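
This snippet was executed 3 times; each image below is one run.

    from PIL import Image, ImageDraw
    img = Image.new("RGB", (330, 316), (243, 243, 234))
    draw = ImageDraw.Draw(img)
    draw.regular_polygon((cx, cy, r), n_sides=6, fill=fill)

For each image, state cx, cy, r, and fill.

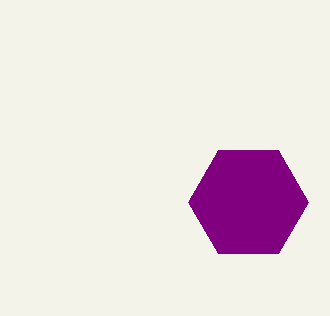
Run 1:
cx = 248
cy = 202
r = 60
fill = 'purple'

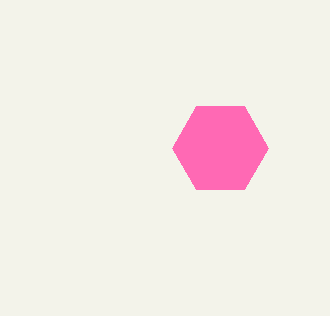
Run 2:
cx = 220; cy = 148; r = 48; fill = 'hotpink'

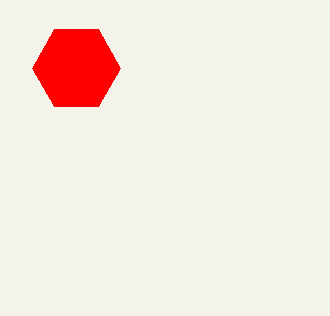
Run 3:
cx = 76
cy = 68
r = 44
fill = 'red'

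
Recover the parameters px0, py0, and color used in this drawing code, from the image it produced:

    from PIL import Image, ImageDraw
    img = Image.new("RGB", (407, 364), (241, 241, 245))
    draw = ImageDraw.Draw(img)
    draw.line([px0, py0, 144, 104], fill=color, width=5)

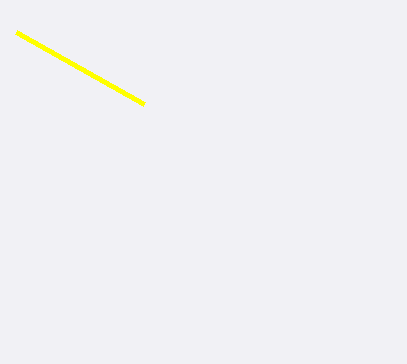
px0 = 16; py0 = 32; color = 'yellow'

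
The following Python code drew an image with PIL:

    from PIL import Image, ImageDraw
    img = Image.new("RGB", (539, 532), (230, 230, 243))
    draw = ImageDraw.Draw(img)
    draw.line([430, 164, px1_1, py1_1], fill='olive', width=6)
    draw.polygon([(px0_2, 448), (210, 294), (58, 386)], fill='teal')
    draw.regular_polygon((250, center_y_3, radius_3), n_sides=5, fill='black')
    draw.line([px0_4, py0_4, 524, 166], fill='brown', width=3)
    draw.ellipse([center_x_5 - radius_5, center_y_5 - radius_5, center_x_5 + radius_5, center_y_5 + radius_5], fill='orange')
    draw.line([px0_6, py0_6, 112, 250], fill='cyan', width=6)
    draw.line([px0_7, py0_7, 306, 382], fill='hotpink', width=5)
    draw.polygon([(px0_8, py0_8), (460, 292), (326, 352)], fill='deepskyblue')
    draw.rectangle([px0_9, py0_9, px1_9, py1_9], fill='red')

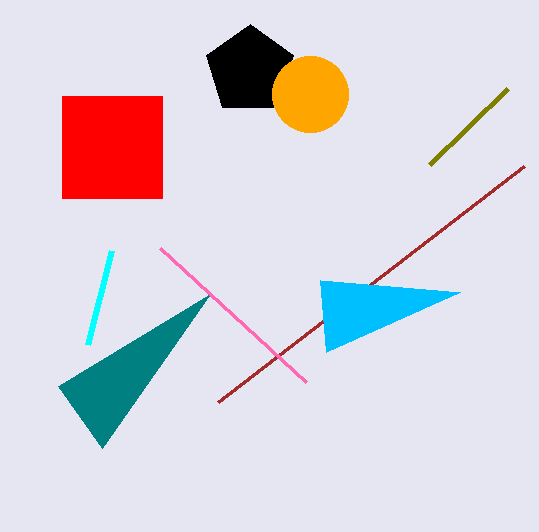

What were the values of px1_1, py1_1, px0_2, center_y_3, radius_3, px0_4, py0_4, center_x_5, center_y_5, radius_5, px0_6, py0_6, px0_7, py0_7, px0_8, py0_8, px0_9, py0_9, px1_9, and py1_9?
px1_1 = 508; py1_1 = 88; px0_2 = 102; center_y_3 = 70; radius_3 = 46; px0_4 = 218; py0_4 = 402; center_x_5 = 310; center_y_5 = 94; radius_5 = 38; px0_6 = 88; py0_6 = 344; px0_7 = 160; py0_7 = 248; px0_8 = 320; py0_8 = 280; px0_9 = 62; py0_9 = 96; px1_9 = 162; py1_9 = 198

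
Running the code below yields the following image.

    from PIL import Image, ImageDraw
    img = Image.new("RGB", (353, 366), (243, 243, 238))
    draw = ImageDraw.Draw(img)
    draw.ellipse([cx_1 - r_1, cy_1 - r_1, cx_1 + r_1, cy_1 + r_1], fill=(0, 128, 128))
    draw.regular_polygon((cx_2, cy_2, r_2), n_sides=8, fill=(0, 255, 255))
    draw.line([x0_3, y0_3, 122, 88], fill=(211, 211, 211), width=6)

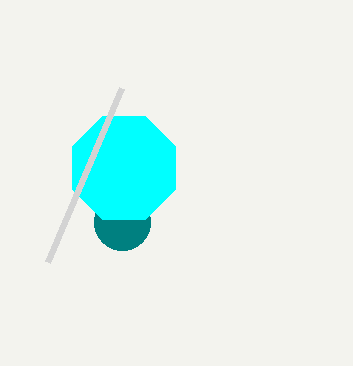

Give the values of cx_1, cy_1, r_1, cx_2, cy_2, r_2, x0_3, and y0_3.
cx_1 = 122
cy_1 = 222
r_1 = 28
cx_2 = 124
cy_2 = 168
r_2 = 56
x0_3 = 48
y0_3 = 262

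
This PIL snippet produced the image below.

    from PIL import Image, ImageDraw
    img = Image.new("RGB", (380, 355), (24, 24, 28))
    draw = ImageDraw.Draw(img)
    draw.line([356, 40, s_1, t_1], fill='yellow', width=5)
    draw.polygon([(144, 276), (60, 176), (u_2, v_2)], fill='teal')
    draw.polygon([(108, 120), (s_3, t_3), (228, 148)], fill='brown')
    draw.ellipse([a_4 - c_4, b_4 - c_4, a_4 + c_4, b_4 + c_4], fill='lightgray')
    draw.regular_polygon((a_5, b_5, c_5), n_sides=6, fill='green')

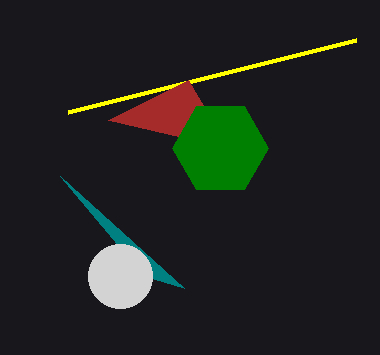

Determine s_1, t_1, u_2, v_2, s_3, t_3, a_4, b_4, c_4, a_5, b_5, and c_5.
s_1 = 68
t_1 = 112
u_2 = 184
v_2 = 288
s_3 = 188
t_3 = 80
a_4 = 120
b_4 = 276
c_4 = 32
a_5 = 220
b_5 = 148
c_5 = 48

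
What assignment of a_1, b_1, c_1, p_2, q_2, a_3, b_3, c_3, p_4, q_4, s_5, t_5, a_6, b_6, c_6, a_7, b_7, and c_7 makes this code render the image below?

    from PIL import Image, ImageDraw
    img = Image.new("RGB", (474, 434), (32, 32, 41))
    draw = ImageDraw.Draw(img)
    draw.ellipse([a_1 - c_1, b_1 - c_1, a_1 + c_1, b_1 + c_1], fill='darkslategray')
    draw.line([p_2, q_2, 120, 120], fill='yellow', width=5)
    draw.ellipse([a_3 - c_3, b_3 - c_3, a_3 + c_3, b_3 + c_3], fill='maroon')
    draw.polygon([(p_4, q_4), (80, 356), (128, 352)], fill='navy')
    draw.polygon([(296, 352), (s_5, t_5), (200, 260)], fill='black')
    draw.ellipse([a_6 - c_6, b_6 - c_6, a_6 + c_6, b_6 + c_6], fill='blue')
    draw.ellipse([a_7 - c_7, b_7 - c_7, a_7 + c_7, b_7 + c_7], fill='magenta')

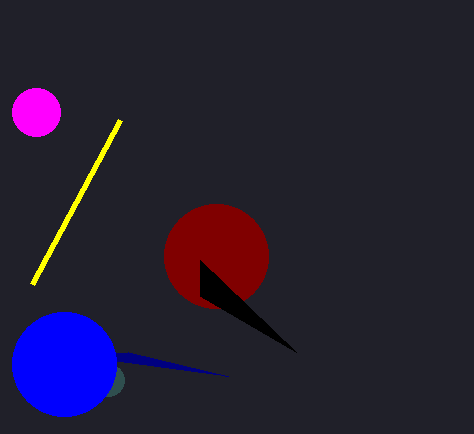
a_1 = 108
b_1 = 380
c_1 = 16
p_2 = 32
q_2 = 284
a_3 = 216
b_3 = 256
c_3 = 52
p_4 = 228
q_4 = 376
s_5 = 200
t_5 = 296
a_6 = 64
b_6 = 364
c_6 = 52
a_7 = 36
b_7 = 112
c_7 = 24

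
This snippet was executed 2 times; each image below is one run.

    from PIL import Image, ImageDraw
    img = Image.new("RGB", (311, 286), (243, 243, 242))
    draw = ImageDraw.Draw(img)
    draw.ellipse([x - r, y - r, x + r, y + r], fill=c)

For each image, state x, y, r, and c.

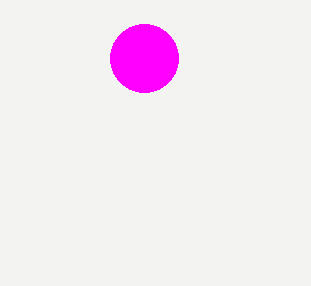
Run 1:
x = 144, y = 58, r = 34, c = 'magenta'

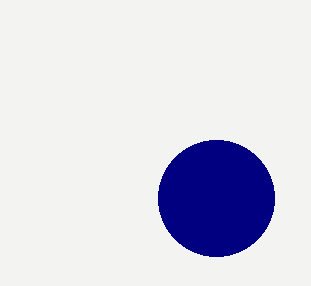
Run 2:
x = 216, y = 198, r = 58, c = 'navy'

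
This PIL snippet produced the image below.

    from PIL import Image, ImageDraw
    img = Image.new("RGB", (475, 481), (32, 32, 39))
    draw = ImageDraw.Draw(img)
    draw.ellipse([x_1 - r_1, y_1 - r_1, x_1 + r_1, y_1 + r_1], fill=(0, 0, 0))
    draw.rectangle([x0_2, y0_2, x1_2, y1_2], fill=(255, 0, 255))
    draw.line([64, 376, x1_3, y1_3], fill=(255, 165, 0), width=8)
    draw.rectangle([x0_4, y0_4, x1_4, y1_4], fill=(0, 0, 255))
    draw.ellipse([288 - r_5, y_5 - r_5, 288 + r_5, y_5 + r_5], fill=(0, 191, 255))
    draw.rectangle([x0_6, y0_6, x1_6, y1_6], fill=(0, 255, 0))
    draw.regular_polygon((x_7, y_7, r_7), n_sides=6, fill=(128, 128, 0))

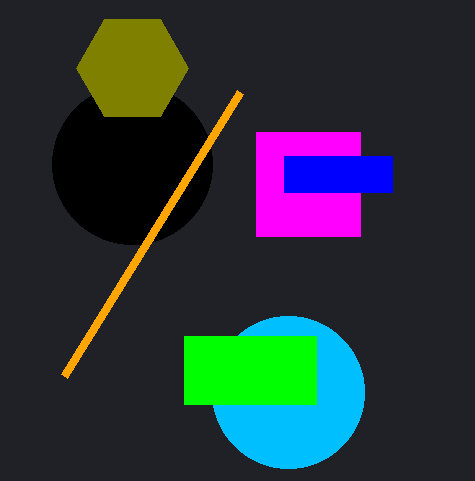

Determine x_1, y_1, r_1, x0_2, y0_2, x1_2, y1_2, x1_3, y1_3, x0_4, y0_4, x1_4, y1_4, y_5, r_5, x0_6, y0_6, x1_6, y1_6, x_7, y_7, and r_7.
x_1 = 132
y_1 = 164
r_1 = 80
x0_2 = 256
y0_2 = 132
x1_2 = 360
y1_2 = 236
x1_3 = 240
y1_3 = 92
x0_4 = 284
y0_4 = 156
x1_4 = 392
y1_4 = 192
y_5 = 392
r_5 = 76
x0_6 = 184
y0_6 = 336
x1_6 = 316
y1_6 = 404
x_7 = 132
y_7 = 68
r_7 = 56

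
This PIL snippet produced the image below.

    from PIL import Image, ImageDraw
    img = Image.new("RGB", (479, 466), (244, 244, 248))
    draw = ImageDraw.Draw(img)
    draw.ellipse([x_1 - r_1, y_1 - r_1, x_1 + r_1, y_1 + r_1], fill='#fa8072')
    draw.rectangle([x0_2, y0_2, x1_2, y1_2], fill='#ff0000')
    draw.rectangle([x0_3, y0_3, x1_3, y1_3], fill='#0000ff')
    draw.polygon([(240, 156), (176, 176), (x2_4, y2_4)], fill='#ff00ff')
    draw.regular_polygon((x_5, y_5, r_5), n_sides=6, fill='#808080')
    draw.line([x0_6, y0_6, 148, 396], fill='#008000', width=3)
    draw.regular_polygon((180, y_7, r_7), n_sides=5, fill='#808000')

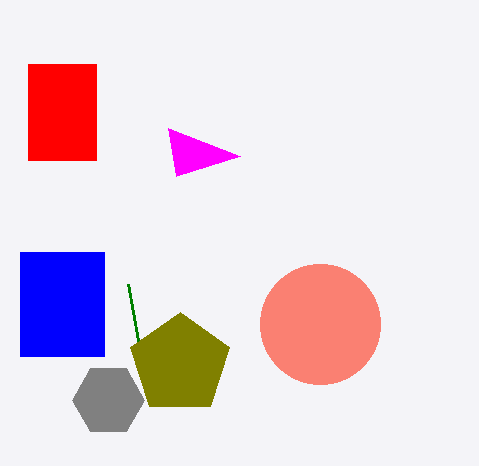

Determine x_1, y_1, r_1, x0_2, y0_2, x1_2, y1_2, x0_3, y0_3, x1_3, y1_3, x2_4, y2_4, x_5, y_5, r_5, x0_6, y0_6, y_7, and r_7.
x_1 = 320
y_1 = 324
r_1 = 60
x0_2 = 28
y0_2 = 64
x1_2 = 96
y1_2 = 160
x0_3 = 20
y0_3 = 252
x1_3 = 104
y1_3 = 356
x2_4 = 168
y2_4 = 128
x_5 = 108
y_5 = 400
r_5 = 36
x0_6 = 128
y0_6 = 284
y_7 = 364
r_7 = 52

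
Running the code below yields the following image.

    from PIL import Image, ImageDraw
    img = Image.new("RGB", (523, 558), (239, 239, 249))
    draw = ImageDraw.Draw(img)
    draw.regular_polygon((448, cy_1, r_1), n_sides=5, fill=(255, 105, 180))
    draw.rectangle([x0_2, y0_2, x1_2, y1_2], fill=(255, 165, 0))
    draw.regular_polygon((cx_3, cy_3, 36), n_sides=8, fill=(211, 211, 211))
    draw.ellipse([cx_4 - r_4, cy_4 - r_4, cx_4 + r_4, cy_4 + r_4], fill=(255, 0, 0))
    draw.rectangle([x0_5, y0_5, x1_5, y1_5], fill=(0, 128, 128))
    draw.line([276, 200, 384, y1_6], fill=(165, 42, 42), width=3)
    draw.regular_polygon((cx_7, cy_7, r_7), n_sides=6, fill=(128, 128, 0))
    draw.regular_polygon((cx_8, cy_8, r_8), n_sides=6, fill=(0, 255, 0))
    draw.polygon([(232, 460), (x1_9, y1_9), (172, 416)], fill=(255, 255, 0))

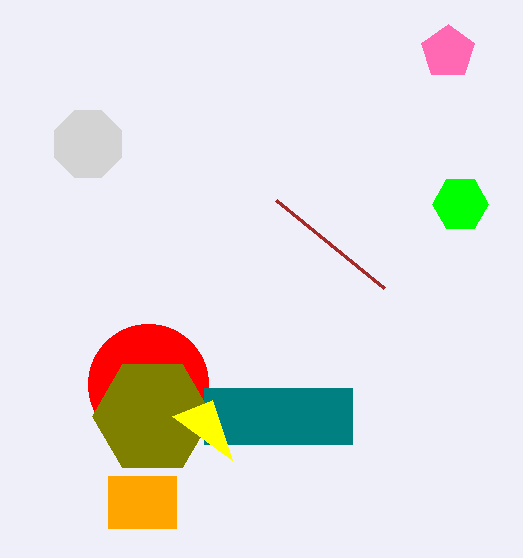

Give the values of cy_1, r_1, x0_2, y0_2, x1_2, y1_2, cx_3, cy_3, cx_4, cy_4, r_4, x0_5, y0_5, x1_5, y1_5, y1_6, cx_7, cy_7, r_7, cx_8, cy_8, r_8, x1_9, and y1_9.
cy_1 = 52, r_1 = 28, x0_2 = 108, y0_2 = 476, x1_2 = 176, y1_2 = 528, cx_3 = 88, cy_3 = 144, cx_4 = 148, cy_4 = 384, r_4 = 60, x0_5 = 204, y0_5 = 388, x1_5 = 352, y1_5 = 444, y1_6 = 288, cx_7 = 152, cy_7 = 416, r_7 = 60, cx_8 = 460, cy_8 = 204, r_8 = 28, x1_9 = 212, y1_9 = 400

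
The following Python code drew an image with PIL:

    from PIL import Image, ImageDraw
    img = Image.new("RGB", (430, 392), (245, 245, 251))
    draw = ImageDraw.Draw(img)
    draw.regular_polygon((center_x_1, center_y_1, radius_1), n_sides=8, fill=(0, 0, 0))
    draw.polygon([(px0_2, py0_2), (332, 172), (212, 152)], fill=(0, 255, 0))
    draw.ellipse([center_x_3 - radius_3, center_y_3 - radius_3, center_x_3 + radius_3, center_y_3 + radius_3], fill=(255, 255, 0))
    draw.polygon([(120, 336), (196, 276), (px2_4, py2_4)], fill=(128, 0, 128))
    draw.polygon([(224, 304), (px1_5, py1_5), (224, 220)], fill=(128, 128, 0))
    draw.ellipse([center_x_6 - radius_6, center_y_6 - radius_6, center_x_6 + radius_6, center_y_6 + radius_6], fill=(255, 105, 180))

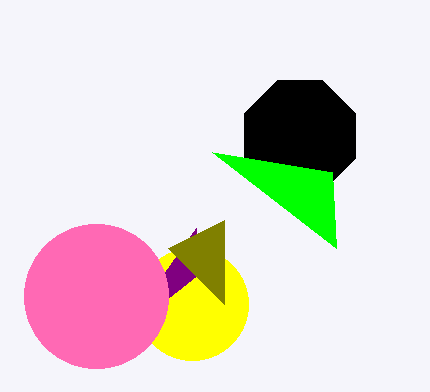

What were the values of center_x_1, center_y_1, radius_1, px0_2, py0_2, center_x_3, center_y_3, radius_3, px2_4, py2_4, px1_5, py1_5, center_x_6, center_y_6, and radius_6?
center_x_1 = 300
center_y_1 = 136
radius_1 = 60
px0_2 = 336
py0_2 = 248
center_x_3 = 192
center_y_3 = 304
radius_3 = 56
px2_4 = 196
py2_4 = 228
px1_5 = 168
py1_5 = 248
center_x_6 = 96
center_y_6 = 296
radius_6 = 72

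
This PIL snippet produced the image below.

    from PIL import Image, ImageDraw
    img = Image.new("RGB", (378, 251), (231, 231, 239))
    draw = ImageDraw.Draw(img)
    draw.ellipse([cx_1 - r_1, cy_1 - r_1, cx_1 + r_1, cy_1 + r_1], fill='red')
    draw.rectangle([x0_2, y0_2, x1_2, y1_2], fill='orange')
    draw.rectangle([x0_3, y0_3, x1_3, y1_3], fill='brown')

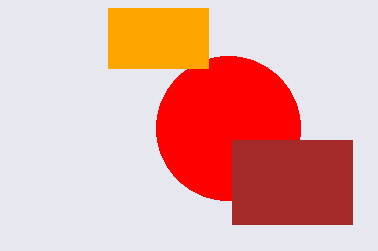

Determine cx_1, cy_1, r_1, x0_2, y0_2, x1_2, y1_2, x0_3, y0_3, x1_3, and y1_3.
cx_1 = 228
cy_1 = 128
r_1 = 72
x0_2 = 108
y0_2 = 8
x1_2 = 208
y1_2 = 68
x0_3 = 232
y0_3 = 140
x1_3 = 352
y1_3 = 224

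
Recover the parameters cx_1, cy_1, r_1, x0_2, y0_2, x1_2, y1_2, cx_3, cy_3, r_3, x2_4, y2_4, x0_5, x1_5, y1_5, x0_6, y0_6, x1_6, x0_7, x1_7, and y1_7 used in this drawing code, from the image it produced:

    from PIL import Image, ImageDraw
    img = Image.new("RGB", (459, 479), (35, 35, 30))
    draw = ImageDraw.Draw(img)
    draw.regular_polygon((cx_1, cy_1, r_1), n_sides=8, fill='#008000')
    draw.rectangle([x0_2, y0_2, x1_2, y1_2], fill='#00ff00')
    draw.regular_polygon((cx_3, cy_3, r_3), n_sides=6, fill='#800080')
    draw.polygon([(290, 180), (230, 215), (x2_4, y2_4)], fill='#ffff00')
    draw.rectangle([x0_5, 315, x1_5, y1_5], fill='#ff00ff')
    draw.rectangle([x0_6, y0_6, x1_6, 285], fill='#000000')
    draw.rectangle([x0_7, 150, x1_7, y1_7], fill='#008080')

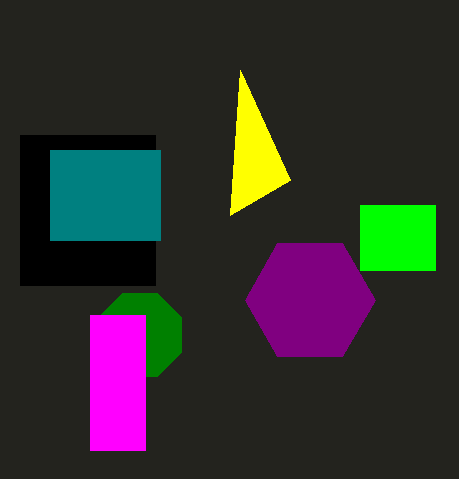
cx_1 = 140; cy_1 = 335; r_1 = 45; x0_2 = 360; y0_2 = 205; x1_2 = 435; y1_2 = 270; cx_3 = 310; cy_3 = 300; r_3 = 65; x2_4 = 240; y2_4 = 70; x0_5 = 90; x1_5 = 145; y1_5 = 450; x0_6 = 20; y0_6 = 135; x1_6 = 155; x0_7 = 50; x1_7 = 160; y1_7 = 240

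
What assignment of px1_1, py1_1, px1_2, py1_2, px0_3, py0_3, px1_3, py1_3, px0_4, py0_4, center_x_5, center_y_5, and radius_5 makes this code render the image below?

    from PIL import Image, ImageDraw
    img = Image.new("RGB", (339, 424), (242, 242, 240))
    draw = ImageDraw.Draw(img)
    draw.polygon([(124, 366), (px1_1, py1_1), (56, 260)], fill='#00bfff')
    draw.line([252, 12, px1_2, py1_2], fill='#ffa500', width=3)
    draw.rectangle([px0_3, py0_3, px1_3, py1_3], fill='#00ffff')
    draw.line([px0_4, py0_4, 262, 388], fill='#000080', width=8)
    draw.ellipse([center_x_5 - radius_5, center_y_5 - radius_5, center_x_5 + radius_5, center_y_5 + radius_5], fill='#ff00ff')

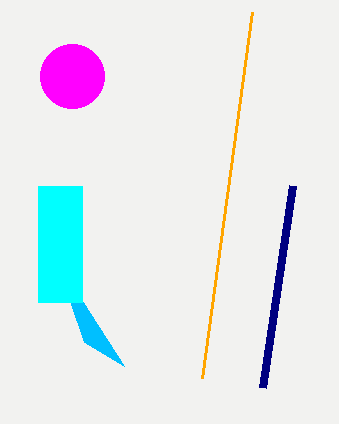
px1_1 = 84; py1_1 = 342; px1_2 = 202; py1_2 = 378; px0_3 = 38; py0_3 = 186; px1_3 = 82; py1_3 = 302; px0_4 = 292; py0_4 = 186; center_x_5 = 72; center_y_5 = 76; radius_5 = 32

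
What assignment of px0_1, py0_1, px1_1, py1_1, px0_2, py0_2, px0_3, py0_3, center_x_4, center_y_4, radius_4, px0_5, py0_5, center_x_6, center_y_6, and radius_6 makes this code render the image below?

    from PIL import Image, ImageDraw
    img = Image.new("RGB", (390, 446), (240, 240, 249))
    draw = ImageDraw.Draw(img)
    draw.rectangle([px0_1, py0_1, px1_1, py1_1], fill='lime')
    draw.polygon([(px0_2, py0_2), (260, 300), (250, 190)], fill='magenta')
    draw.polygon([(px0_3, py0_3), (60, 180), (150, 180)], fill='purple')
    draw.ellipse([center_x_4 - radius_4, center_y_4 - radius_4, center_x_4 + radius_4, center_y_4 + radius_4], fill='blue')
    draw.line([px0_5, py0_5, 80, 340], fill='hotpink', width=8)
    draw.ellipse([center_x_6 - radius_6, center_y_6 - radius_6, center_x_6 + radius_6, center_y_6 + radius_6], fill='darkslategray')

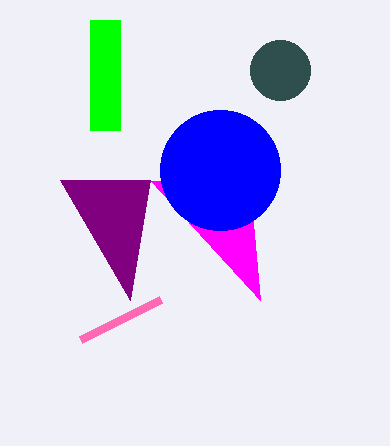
px0_1 = 90, py0_1 = 20, px1_1 = 120, py1_1 = 130, px0_2 = 150, py0_2 = 180, px0_3 = 130, py0_3 = 300, center_x_4 = 220, center_y_4 = 170, radius_4 = 60, px0_5 = 160, py0_5 = 300, center_x_6 = 280, center_y_6 = 70, radius_6 = 30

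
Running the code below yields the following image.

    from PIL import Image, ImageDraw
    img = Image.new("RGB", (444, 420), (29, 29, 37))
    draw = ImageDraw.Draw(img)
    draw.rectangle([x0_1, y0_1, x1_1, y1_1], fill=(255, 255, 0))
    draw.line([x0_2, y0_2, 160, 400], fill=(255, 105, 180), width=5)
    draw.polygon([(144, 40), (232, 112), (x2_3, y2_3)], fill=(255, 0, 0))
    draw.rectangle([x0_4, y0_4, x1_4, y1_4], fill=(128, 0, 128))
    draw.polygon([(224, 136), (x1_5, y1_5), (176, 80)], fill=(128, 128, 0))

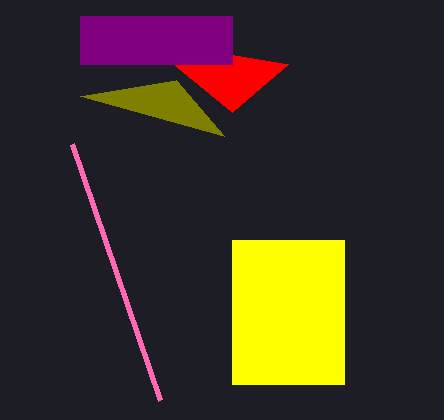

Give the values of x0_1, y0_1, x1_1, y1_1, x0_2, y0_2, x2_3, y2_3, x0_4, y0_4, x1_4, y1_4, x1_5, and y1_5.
x0_1 = 232, y0_1 = 240, x1_1 = 344, y1_1 = 384, x0_2 = 72, y0_2 = 144, x2_3 = 288, y2_3 = 64, x0_4 = 80, y0_4 = 16, x1_4 = 232, y1_4 = 64, x1_5 = 80, y1_5 = 96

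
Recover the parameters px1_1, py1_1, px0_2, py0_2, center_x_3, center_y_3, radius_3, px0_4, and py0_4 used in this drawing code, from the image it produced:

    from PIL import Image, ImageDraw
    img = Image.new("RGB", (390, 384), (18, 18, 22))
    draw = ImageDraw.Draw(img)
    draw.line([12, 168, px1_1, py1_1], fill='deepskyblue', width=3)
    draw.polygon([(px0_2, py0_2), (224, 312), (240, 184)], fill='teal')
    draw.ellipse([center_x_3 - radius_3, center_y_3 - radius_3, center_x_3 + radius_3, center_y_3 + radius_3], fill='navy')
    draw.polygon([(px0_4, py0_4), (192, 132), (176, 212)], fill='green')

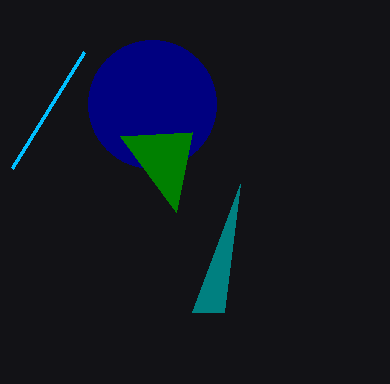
px1_1 = 84
py1_1 = 52
px0_2 = 192
py0_2 = 312
center_x_3 = 152
center_y_3 = 104
radius_3 = 64
px0_4 = 120
py0_4 = 136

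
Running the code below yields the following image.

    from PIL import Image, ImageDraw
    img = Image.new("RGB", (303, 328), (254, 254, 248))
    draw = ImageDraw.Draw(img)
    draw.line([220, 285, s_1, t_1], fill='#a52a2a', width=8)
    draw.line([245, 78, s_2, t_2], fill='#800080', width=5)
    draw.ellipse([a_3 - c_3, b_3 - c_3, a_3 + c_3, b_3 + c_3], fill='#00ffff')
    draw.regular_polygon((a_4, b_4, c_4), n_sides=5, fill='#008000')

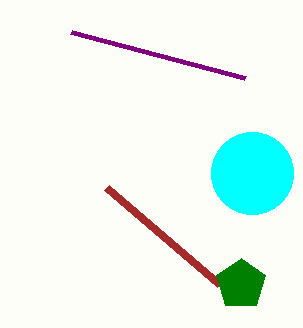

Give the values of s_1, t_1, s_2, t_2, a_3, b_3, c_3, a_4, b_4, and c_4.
s_1 = 107, t_1 = 188, s_2 = 71, t_2 = 32, a_3 = 252, b_3 = 173, c_3 = 41, a_4 = 241, b_4 = 284, c_4 = 26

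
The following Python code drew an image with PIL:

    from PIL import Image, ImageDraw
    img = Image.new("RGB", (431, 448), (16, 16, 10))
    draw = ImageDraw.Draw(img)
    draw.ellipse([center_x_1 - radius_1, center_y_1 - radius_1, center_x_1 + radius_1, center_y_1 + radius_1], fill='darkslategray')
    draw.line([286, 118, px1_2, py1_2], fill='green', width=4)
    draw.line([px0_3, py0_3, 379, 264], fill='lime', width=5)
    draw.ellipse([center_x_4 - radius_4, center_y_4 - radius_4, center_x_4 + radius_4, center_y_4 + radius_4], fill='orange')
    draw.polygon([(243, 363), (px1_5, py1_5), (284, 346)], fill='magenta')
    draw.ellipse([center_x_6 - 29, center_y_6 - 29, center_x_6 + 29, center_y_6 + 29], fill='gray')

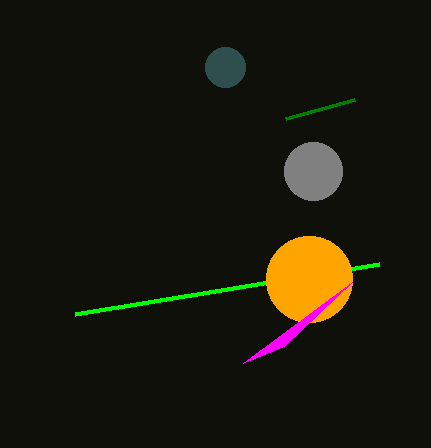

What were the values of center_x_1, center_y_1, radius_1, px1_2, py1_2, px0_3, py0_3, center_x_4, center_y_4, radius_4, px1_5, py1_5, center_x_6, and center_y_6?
center_x_1 = 225; center_y_1 = 67; radius_1 = 20; px1_2 = 355; py1_2 = 99; px0_3 = 75; py0_3 = 314; center_x_4 = 309; center_y_4 = 279; radius_4 = 43; px1_5 = 352; py1_5 = 282; center_x_6 = 313; center_y_6 = 171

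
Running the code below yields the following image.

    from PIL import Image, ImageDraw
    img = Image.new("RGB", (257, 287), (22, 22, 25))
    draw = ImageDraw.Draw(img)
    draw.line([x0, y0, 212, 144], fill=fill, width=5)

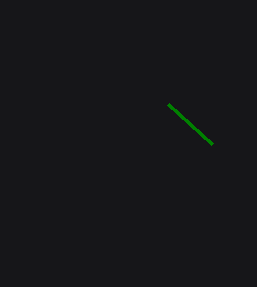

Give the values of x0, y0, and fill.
x0 = 168, y0 = 104, fill = 'green'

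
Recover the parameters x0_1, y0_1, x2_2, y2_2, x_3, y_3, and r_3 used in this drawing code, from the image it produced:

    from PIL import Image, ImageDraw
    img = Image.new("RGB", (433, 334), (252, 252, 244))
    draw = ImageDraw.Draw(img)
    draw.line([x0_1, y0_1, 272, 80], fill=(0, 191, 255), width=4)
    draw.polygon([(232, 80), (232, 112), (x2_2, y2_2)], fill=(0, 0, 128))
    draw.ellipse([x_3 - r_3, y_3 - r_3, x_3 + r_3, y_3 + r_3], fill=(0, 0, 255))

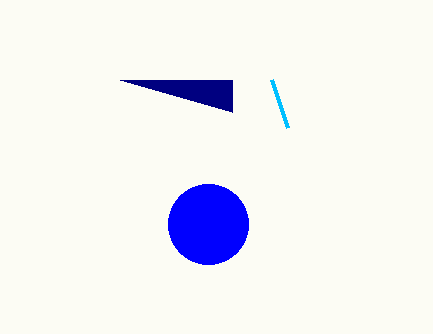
x0_1 = 288; y0_1 = 128; x2_2 = 120; y2_2 = 80; x_3 = 208; y_3 = 224; r_3 = 40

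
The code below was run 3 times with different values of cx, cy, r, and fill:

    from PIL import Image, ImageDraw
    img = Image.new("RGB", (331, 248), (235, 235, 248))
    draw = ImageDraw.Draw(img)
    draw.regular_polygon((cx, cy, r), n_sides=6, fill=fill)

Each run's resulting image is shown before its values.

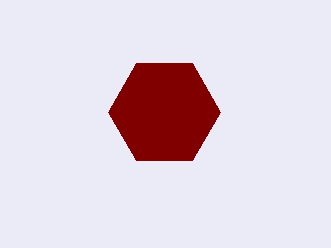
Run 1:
cx = 164
cy = 112
r = 56
fill = 'maroon'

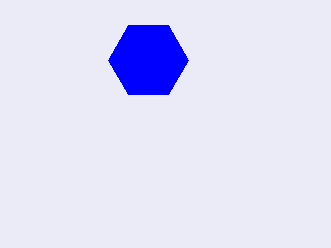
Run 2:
cx = 148; cy = 60; r = 40; fill = 'blue'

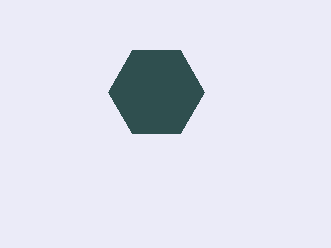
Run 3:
cx = 156; cy = 92; r = 48; fill = 'darkslategray'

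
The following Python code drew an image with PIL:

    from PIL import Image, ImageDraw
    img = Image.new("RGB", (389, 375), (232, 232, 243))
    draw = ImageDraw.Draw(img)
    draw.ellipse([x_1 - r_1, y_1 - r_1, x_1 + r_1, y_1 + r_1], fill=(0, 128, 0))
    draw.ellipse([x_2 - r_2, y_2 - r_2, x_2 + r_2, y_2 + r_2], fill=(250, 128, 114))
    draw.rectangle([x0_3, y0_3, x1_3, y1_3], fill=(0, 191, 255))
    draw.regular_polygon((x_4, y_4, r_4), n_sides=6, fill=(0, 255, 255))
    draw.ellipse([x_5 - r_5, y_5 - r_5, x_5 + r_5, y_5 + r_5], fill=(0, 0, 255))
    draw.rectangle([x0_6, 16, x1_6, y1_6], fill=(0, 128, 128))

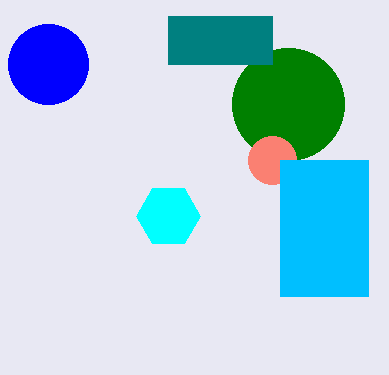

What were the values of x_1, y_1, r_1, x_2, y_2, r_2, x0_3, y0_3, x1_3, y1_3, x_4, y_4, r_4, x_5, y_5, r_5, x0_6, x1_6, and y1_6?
x_1 = 288, y_1 = 104, r_1 = 56, x_2 = 272, y_2 = 160, r_2 = 24, x0_3 = 280, y0_3 = 160, x1_3 = 368, y1_3 = 296, x_4 = 168, y_4 = 216, r_4 = 32, x_5 = 48, y_5 = 64, r_5 = 40, x0_6 = 168, x1_6 = 272, y1_6 = 64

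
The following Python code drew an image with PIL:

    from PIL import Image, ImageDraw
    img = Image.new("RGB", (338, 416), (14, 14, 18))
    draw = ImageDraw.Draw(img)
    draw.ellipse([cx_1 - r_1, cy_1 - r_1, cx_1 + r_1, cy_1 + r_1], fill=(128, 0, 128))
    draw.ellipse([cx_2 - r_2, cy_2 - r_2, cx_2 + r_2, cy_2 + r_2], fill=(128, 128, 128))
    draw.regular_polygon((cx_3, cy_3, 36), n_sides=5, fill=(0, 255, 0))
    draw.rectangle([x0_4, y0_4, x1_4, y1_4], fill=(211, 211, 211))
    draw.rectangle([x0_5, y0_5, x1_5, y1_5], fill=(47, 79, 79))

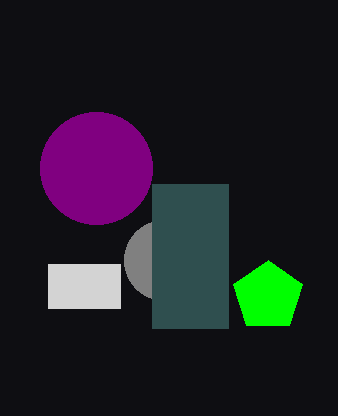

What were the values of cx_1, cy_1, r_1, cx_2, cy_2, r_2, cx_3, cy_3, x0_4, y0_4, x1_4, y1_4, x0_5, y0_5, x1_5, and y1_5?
cx_1 = 96; cy_1 = 168; r_1 = 56; cx_2 = 164; cy_2 = 260; r_2 = 40; cx_3 = 268; cy_3 = 296; x0_4 = 48; y0_4 = 264; x1_4 = 120; y1_4 = 308; x0_5 = 152; y0_5 = 184; x1_5 = 228; y1_5 = 328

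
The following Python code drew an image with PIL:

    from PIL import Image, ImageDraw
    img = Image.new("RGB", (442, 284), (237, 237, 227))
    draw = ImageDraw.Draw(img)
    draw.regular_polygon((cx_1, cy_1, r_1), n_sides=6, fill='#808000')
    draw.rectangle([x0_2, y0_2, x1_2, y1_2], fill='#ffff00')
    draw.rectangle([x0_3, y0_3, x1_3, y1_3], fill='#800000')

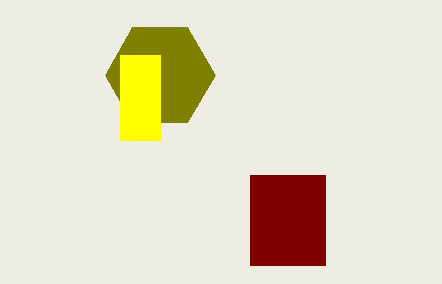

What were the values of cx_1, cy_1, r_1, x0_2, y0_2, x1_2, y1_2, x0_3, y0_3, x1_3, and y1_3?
cx_1 = 160, cy_1 = 75, r_1 = 55, x0_2 = 120, y0_2 = 55, x1_2 = 160, y1_2 = 140, x0_3 = 250, y0_3 = 175, x1_3 = 325, y1_3 = 265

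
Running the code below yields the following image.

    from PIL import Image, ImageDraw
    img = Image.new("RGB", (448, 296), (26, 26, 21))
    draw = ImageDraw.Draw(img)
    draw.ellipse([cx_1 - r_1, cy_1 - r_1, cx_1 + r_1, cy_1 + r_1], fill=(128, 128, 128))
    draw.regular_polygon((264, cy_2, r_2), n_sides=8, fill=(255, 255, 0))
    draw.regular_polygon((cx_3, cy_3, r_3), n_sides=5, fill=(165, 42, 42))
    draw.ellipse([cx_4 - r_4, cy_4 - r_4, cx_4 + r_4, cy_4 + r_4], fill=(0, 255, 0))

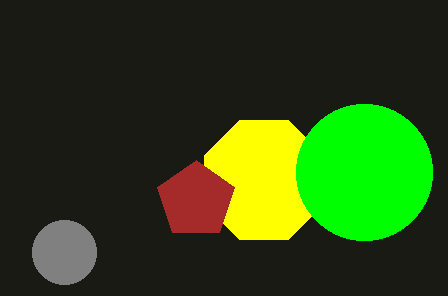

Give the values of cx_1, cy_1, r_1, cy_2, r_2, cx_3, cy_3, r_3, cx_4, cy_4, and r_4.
cx_1 = 64, cy_1 = 252, r_1 = 32, cy_2 = 180, r_2 = 64, cx_3 = 196, cy_3 = 200, r_3 = 40, cx_4 = 364, cy_4 = 172, r_4 = 68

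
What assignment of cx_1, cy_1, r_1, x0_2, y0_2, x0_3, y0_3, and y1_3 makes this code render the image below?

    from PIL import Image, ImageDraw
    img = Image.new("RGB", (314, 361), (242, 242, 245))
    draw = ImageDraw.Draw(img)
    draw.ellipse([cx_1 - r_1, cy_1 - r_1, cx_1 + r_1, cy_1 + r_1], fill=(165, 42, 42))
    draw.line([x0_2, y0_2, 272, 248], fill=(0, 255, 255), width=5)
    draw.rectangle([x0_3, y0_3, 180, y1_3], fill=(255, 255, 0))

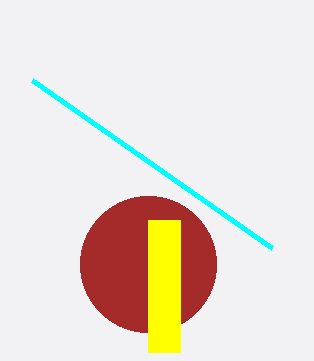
cx_1 = 148
cy_1 = 264
r_1 = 68
x0_2 = 32
y0_2 = 80
x0_3 = 148
y0_3 = 220
y1_3 = 352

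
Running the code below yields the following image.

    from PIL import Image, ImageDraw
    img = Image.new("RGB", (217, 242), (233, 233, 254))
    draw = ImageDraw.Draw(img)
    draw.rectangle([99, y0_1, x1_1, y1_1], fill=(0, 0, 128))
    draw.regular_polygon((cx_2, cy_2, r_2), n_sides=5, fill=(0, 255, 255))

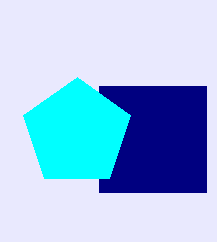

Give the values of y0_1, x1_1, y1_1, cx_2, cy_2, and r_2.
y0_1 = 86
x1_1 = 206
y1_1 = 192
cx_2 = 77
cy_2 = 133
r_2 = 56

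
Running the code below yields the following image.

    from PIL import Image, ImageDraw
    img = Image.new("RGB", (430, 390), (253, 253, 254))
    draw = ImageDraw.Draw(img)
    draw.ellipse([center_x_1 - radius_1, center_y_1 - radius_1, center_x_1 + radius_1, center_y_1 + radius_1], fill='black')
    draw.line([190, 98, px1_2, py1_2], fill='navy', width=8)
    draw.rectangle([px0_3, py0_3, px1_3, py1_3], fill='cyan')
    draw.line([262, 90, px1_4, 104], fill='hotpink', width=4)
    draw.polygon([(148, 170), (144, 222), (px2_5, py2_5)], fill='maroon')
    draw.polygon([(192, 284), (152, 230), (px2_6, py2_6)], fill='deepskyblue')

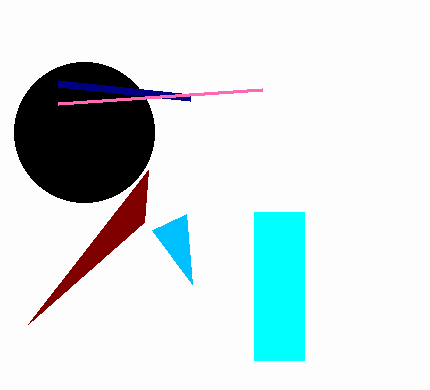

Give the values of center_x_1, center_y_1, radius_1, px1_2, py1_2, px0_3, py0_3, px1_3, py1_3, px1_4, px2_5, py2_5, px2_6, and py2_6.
center_x_1 = 84
center_y_1 = 132
radius_1 = 70
px1_2 = 58
py1_2 = 84
px0_3 = 254
py0_3 = 212
px1_3 = 304
py1_3 = 360
px1_4 = 58
px2_5 = 28
py2_5 = 324
px2_6 = 186
py2_6 = 214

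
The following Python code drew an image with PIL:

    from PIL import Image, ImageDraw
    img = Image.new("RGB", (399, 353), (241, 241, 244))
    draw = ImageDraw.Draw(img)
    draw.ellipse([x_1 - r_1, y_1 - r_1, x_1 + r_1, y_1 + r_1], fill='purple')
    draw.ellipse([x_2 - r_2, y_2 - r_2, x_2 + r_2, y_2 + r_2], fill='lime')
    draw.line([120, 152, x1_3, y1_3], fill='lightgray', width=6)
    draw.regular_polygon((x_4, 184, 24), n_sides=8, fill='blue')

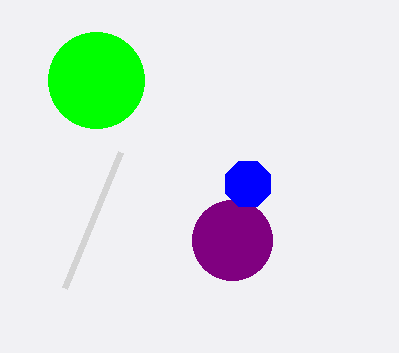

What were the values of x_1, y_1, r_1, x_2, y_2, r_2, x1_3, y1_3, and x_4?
x_1 = 232, y_1 = 240, r_1 = 40, x_2 = 96, y_2 = 80, r_2 = 48, x1_3 = 64, y1_3 = 288, x_4 = 248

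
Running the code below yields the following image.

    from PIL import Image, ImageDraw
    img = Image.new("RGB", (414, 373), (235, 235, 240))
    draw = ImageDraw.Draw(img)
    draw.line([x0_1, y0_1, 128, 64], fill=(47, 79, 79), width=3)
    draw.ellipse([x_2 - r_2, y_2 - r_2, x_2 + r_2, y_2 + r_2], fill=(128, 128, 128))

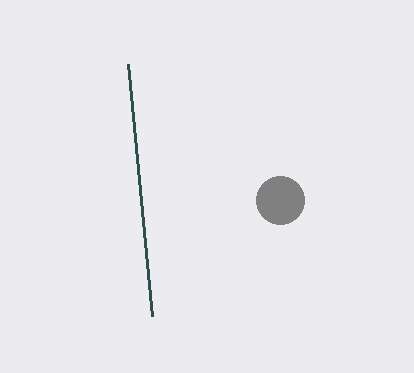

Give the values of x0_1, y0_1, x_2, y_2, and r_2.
x0_1 = 152
y0_1 = 316
x_2 = 280
y_2 = 200
r_2 = 24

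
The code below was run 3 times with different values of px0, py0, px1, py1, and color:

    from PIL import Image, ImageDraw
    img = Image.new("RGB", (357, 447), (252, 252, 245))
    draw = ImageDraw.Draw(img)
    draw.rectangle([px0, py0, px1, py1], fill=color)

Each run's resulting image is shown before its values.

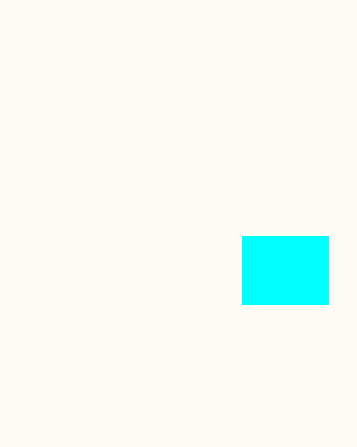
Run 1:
px0 = 242, py0 = 236, px1 = 328, py1 = 304, color = 'cyan'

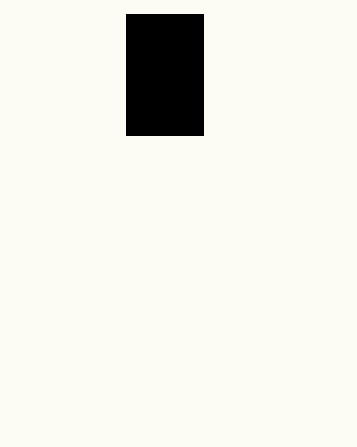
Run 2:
px0 = 126, py0 = 14, px1 = 203, py1 = 135, color = 'black'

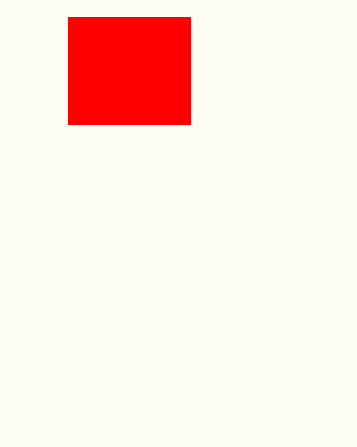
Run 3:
px0 = 68
py0 = 17
px1 = 190
py1 = 124
color = 'red'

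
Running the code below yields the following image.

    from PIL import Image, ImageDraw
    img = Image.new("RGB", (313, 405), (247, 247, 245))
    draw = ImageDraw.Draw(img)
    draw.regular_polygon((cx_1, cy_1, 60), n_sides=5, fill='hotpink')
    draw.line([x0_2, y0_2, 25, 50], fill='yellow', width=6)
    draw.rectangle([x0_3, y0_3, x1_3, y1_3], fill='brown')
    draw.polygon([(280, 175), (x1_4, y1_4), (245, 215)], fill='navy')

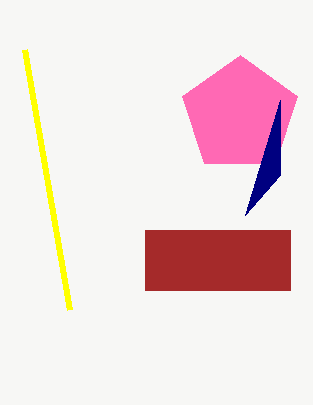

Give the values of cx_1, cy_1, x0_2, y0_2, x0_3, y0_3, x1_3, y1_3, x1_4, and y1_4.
cx_1 = 240, cy_1 = 115, x0_2 = 70, y0_2 = 310, x0_3 = 145, y0_3 = 230, x1_3 = 290, y1_3 = 290, x1_4 = 280, y1_4 = 100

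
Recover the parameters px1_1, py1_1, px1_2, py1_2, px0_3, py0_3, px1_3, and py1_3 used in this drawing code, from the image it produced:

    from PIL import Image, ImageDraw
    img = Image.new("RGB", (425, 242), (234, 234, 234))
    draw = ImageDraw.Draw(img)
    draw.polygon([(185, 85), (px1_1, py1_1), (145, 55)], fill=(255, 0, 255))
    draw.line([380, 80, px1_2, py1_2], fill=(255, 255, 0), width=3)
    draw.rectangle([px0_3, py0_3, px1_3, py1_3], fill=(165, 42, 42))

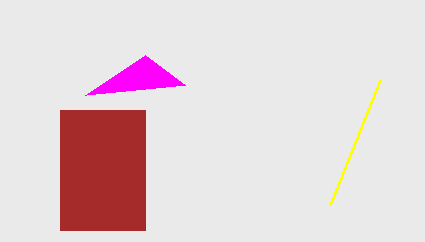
px1_1 = 85
py1_1 = 95
px1_2 = 330
py1_2 = 205
px0_3 = 60
py0_3 = 110
px1_3 = 145
py1_3 = 230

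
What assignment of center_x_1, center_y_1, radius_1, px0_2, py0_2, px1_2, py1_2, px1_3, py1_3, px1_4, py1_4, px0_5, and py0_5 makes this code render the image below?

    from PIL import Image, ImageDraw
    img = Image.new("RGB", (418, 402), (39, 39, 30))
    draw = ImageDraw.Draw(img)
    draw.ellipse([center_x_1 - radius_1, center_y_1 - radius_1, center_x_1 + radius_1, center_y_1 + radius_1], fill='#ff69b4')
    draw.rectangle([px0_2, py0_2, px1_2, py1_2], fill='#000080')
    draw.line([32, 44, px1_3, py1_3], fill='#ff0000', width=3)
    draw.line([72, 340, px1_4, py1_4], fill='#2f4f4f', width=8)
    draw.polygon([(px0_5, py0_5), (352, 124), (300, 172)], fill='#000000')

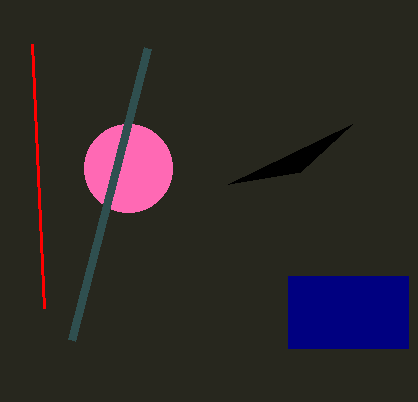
center_x_1 = 128; center_y_1 = 168; radius_1 = 44; px0_2 = 288; py0_2 = 276; px1_2 = 408; py1_2 = 348; px1_3 = 44; py1_3 = 308; px1_4 = 148; py1_4 = 48; px0_5 = 228; py0_5 = 184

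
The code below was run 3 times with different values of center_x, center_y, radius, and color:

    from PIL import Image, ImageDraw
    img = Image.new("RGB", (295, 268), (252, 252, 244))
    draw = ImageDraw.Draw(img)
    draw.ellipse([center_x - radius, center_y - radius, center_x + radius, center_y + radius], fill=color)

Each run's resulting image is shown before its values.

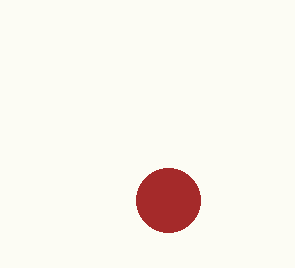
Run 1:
center_x = 168, center_y = 200, radius = 32, color = 'brown'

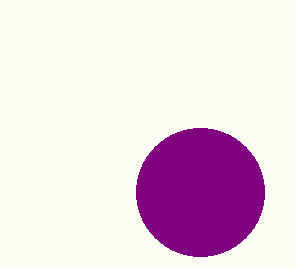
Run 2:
center_x = 200, center_y = 192, radius = 64, color = 'purple'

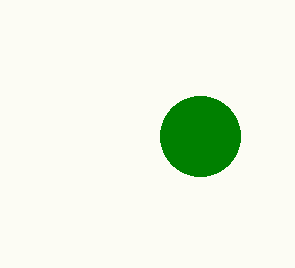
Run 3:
center_x = 200; center_y = 136; radius = 40; color = 'green'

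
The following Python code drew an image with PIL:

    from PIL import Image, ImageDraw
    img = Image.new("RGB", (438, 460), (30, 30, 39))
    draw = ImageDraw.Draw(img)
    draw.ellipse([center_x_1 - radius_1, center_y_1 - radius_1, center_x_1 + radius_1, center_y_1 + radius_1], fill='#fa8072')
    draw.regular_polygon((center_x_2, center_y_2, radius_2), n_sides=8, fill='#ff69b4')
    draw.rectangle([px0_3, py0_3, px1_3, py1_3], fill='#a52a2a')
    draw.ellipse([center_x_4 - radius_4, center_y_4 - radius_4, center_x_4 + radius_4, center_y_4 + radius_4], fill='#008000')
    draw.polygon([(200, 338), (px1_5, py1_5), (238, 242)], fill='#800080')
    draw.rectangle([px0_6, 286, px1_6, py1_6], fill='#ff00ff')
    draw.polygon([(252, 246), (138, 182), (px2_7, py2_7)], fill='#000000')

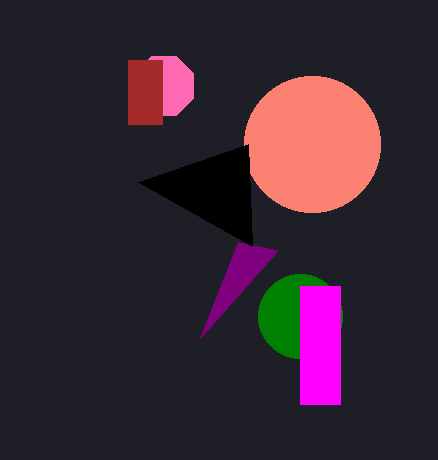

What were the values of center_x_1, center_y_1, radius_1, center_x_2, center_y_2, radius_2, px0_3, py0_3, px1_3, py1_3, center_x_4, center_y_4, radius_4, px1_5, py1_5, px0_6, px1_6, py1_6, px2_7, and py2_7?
center_x_1 = 312
center_y_1 = 144
radius_1 = 68
center_x_2 = 164
center_y_2 = 86
radius_2 = 32
px0_3 = 128
py0_3 = 60
px1_3 = 162
py1_3 = 124
center_x_4 = 300
center_y_4 = 316
radius_4 = 42
px1_5 = 278
py1_5 = 250
px0_6 = 300
px1_6 = 340
py1_6 = 404
px2_7 = 248
py2_7 = 144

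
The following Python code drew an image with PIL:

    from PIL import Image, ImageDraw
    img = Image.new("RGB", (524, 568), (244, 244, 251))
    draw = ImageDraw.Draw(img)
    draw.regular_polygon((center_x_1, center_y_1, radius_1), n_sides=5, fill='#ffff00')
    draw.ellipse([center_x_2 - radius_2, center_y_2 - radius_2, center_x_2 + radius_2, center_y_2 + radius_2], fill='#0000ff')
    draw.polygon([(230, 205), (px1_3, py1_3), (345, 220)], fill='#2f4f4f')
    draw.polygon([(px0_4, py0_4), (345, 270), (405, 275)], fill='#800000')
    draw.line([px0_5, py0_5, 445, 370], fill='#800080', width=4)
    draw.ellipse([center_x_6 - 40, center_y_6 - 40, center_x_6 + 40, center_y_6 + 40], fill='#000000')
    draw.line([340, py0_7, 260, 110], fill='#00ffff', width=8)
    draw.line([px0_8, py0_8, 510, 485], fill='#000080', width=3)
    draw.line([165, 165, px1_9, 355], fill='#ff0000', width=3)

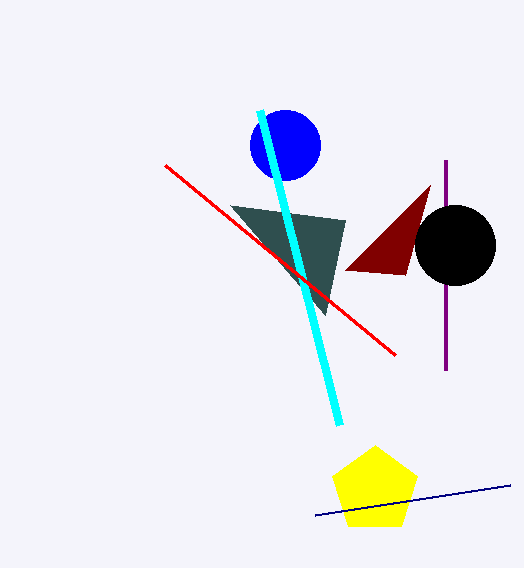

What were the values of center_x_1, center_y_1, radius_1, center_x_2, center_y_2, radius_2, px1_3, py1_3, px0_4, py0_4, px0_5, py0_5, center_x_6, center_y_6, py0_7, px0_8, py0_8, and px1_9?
center_x_1 = 375; center_y_1 = 490; radius_1 = 45; center_x_2 = 285; center_y_2 = 145; radius_2 = 35; px1_3 = 325; py1_3 = 315; px0_4 = 430; py0_4 = 185; px0_5 = 445; py0_5 = 160; center_x_6 = 455; center_y_6 = 245; py0_7 = 425; px0_8 = 315; py0_8 = 515; px1_9 = 395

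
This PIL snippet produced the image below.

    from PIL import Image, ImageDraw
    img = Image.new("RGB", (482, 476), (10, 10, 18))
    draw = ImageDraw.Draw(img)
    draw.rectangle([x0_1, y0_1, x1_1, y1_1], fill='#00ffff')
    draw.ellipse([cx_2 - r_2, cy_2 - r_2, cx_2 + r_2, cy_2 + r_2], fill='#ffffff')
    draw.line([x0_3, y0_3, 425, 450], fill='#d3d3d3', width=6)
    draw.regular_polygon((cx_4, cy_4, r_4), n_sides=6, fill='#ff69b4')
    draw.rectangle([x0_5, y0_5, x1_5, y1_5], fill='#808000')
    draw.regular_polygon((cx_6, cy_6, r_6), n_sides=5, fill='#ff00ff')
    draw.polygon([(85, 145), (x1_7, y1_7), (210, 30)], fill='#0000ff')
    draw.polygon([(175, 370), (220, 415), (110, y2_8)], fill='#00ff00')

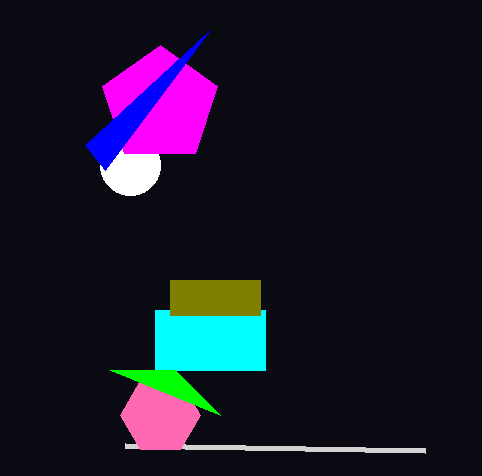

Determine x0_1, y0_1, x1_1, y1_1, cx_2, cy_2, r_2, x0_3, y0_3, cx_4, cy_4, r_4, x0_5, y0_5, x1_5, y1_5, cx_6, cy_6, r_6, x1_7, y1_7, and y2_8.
x0_1 = 155
y0_1 = 310
x1_1 = 265
y1_1 = 370
cx_2 = 130
cy_2 = 165
r_2 = 30
x0_3 = 125
y0_3 = 445
cx_4 = 160
cy_4 = 415
r_4 = 40
x0_5 = 170
y0_5 = 280
x1_5 = 260
y1_5 = 315
cx_6 = 160
cy_6 = 105
r_6 = 60
x1_7 = 105
y1_7 = 170
y2_8 = 370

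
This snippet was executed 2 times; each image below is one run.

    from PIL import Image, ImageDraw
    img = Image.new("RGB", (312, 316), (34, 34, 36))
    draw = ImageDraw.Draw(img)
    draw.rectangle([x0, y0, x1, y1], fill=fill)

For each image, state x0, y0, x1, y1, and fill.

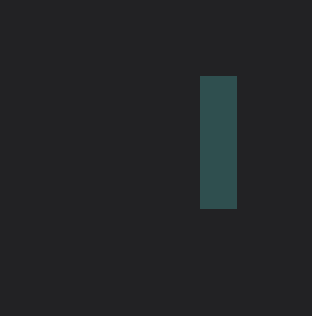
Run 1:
x0 = 200, y0 = 76, x1 = 236, y1 = 208, fill = 'darkslategray'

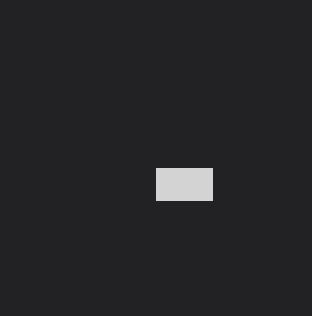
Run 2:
x0 = 156, y0 = 168, x1 = 212, y1 = 200, fill = 'lightgray'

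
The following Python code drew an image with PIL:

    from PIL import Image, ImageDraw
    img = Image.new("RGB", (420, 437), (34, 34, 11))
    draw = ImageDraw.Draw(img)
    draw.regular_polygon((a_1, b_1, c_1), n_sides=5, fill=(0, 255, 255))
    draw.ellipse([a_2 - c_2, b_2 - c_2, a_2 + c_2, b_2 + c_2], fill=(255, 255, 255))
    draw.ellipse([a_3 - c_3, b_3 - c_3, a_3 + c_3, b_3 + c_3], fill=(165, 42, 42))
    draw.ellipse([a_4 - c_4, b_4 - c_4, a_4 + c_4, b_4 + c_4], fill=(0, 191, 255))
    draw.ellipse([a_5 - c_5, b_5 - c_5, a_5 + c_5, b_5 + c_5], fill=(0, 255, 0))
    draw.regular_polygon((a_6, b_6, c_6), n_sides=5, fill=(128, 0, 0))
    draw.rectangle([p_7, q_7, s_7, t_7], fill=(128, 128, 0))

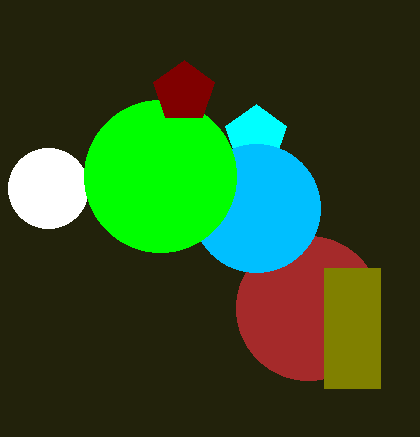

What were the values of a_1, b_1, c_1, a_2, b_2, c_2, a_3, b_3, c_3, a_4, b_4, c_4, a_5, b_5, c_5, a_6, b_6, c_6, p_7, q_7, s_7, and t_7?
a_1 = 256; b_1 = 136; c_1 = 32; a_2 = 48; b_2 = 188; c_2 = 40; a_3 = 308; b_3 = 308; c_3 = 72; a_4 = 256; b_4 = 208; c_4 = 64; a_5 = 160; b_5 = 176; c_5 = 76; a_6 = 184; b_6 = 92; c_6 = 32; p_7 = 324; q_7 = 268; s_7 = 380; t_7 = 388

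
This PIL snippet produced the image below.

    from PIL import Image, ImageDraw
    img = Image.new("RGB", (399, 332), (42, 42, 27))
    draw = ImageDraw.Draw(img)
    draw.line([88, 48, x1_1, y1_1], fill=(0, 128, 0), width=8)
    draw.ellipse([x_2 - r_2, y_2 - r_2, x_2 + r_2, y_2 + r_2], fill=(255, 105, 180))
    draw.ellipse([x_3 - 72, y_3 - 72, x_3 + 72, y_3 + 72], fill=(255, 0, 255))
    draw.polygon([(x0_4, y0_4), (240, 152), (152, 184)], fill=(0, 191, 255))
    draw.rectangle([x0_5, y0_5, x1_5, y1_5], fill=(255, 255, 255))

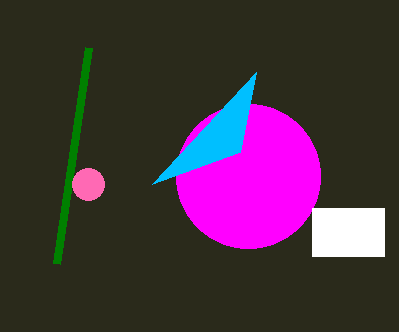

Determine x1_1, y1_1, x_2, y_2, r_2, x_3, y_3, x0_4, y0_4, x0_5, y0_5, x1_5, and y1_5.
x1_1 = 56; y1_1 = 264; x_2 = 88; y_2 = 184; r_2 = 16; x_3 = 248; y_3 = 176; x0_4 = 256; y0_4 = 72; x0_5 = 312; y0_5 = 208; x1_5 = 384; y1_5 = 256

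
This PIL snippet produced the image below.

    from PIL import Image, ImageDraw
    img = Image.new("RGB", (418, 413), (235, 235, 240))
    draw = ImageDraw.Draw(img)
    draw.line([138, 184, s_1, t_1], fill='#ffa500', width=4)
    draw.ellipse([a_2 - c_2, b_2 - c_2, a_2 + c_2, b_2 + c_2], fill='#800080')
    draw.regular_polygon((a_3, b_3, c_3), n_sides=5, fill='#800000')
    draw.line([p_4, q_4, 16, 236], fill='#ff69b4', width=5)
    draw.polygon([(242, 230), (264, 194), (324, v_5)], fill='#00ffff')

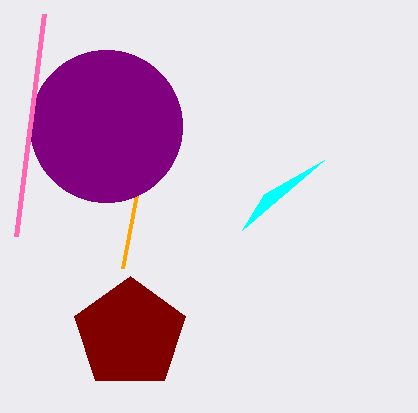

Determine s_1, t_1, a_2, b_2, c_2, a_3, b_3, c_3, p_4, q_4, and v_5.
s_1 = 122; t_1 = 268; a_2 = 106; b_2 = 126; c_2 = 76; a_3 = 130; b_3 = 334; c_3 = 58; p_4 = 44; q_4 = 14; v_5 = 160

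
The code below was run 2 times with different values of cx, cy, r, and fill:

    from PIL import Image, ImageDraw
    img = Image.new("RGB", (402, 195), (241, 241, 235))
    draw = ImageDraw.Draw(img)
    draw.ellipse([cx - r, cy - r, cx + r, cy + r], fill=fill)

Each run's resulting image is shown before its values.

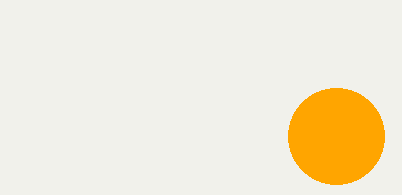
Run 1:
cx = 336, cy = 136, r = 48, fill = 'orange'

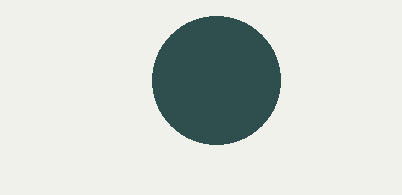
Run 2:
cx = 216
cy = 80
r = 64
fill = 'darkslategray'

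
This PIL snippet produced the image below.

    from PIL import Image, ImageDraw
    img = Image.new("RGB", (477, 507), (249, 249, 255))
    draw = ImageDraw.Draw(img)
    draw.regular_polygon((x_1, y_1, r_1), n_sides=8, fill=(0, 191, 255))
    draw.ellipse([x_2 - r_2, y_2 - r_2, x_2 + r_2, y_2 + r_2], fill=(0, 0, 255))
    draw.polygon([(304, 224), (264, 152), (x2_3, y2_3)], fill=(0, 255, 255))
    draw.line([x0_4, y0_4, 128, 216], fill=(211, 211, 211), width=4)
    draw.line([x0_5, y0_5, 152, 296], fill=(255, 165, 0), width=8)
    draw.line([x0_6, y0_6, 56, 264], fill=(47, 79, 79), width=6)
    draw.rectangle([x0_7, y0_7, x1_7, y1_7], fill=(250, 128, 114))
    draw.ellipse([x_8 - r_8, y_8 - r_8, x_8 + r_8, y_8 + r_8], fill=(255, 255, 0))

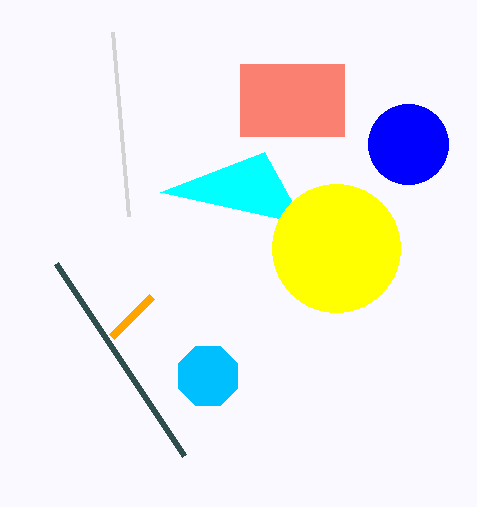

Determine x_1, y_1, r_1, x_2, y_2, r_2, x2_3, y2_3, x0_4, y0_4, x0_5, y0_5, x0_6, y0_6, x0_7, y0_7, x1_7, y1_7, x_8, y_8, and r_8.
x_1 = 208; y_1 = 376; r_1 = 32; x_2 = 408; y_2 = 144; r_2 = 40; x2_3 = 160; y2_3 = 192; x0_4 = 112; y0_4 = 32; x0_5 = 112; y0_5 = 336; x0_6 = 184; y0_6 = 456; x0_7 = 240; y0_7 = 64; x1_7 = 344; y1_7 = 136; x_8 = 336; y_8 = 248; r_8 = 64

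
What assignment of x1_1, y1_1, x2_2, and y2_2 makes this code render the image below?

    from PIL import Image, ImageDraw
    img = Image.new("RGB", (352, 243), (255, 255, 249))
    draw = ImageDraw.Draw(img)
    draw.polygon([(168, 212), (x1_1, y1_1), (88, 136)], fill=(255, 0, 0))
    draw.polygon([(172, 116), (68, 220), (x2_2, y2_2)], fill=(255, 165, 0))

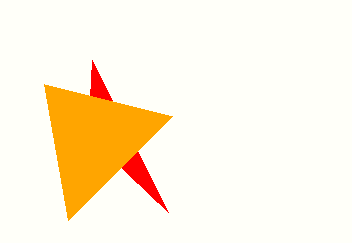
x1_1 = 92, y1_1 = 60, x2_2 = 44, y2_2 = 84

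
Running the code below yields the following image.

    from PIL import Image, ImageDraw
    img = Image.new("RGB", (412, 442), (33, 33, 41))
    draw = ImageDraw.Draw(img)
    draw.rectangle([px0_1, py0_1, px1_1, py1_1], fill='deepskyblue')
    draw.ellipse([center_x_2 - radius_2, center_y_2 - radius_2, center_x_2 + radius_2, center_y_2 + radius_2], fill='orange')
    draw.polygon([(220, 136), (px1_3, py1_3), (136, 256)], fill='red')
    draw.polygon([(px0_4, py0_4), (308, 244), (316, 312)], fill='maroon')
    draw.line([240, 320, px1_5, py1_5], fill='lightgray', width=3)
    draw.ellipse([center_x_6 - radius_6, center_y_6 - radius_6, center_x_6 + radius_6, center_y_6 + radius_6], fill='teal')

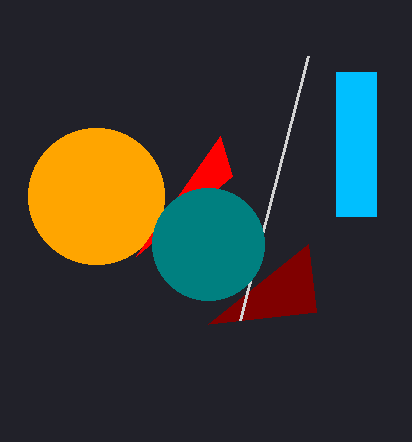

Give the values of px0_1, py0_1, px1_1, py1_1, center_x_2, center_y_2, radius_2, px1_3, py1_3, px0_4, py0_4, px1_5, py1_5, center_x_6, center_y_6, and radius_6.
px0_1 = 336, py0_1 = 72, px1_1 = 376, py1_1 = 216, center_x_2 = 96, center_y_2 = 196, radius_2 = 68, px1_3 = 232, py1_3 = 176, px0_4 = 208, py0_4 = 324, px1_5 = 308, py1_5 = 56, center_x_6 = 208, center_y_6 = 244, radius_6 = 56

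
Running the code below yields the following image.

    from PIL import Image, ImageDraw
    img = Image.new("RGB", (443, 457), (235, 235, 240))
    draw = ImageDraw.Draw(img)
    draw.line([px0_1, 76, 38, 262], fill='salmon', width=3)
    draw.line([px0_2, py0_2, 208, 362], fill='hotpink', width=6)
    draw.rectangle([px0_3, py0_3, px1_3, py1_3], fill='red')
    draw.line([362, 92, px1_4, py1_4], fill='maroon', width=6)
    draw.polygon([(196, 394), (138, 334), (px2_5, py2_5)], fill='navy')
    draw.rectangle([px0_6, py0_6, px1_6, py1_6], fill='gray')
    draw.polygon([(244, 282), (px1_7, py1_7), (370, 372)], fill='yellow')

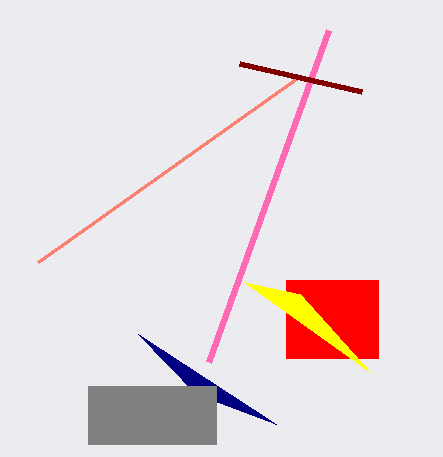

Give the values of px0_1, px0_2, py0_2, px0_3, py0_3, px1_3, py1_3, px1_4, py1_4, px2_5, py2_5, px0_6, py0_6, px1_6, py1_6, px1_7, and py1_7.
px0_1 = 300; px0_2 = 328; py0_2 = 30; px0_3 = 286; py0_3 = 280; px1_3 = 378; py1_3 = 358; px1_4 = 240; py1_4 = 64; px2_5 = 276; py2_5 = 424; px0_6 = 88; py0_6 = 386; px1_6 = 216; py1_6 = 444; px1_7 = 300; py1_7 = 294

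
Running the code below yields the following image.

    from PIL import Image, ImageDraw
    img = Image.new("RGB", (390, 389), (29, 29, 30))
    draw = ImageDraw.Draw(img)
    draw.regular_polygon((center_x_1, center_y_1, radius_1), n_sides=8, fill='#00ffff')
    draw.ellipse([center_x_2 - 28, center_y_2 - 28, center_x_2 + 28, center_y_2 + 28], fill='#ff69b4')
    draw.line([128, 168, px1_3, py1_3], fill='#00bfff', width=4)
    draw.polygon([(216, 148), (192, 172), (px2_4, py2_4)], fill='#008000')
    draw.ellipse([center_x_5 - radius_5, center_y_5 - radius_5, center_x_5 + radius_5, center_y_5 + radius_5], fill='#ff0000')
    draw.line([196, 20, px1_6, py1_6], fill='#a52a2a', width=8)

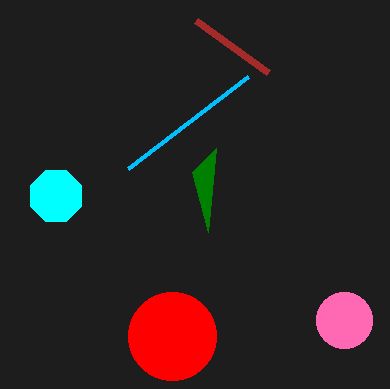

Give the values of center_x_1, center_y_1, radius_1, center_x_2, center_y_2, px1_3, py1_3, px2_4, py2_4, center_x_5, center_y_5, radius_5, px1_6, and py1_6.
center_x_1 = 56; center_y_1 = 196; radius_1 = 28; center_x_2 = 344; center_y_2 = 320; px1_3 = 248; py1_3 = 76; px2_4 = 208; py2_4 = 232; center_x_5 = 172; center_y_5 = 336; radius_5 = 44; px1_6 = 268; py1_6 = 72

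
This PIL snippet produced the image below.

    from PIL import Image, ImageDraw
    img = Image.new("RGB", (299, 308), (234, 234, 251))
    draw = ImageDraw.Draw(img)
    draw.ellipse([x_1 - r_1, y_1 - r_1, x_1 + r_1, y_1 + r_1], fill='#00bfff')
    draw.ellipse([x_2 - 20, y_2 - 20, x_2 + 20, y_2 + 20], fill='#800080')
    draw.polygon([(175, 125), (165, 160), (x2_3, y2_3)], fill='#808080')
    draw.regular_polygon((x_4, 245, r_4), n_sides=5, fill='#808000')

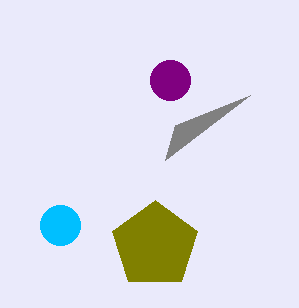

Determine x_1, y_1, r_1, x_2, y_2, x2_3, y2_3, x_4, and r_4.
x_1 = 60; y_1 = 225; r_1 = 20; x_2 = 170; y_2 = 80; x2_3 = 250; y2_3 = 95; x_4 = 155; r_4 = 45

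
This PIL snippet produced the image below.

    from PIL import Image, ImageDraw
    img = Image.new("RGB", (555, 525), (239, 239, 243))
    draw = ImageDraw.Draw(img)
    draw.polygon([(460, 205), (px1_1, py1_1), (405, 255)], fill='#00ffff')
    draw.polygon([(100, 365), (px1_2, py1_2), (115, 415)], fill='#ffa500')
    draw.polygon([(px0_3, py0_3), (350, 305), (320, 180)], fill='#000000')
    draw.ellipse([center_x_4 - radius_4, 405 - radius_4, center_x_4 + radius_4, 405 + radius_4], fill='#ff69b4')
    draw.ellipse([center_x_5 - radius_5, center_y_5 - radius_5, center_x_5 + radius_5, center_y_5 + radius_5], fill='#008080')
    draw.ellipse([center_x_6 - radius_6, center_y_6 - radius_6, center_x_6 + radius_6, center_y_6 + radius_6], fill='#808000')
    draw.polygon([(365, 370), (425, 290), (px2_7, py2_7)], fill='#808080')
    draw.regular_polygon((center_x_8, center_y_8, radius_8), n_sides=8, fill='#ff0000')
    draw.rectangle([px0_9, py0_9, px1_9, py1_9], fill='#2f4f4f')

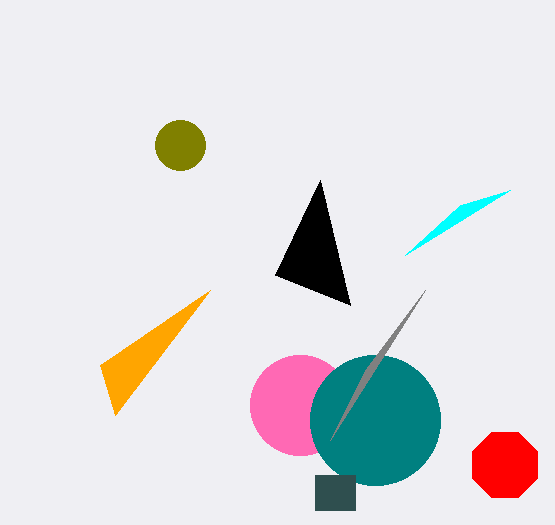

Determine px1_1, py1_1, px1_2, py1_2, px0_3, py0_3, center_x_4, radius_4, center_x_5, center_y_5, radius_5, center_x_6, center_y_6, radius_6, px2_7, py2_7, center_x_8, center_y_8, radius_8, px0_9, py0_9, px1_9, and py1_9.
px1_1 = 510, py1_1 = 190, px1_2 = 210, py1_2 = 290, px0_3 = 275, py0_3 = 275, center_x_4 = 300, radius_4 = 50, center_x_5 = 375, center_y_5 = 420, radius_5 = 65, center_x_6 = 180, center_y_6 = 145, radius_6 = 25, px2_7 = 330, py2_7 = 440, center_x_8 = 505, center_y_8 = 465, radius_8 = 35, px0_9 = 315, py0_9 = 475, px1_9 = 355, py1_9 = 510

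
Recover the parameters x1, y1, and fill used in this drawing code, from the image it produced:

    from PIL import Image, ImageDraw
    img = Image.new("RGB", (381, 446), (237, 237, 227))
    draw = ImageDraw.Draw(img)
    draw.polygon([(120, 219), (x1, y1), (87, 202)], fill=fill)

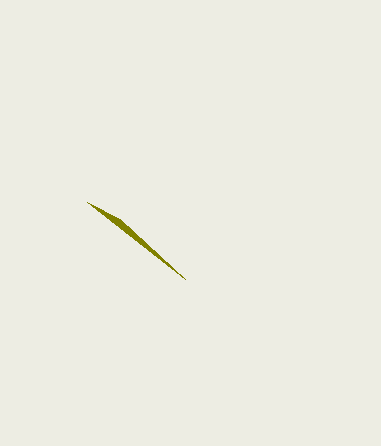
x1 = 185
y1 = 279
fill = 'olive'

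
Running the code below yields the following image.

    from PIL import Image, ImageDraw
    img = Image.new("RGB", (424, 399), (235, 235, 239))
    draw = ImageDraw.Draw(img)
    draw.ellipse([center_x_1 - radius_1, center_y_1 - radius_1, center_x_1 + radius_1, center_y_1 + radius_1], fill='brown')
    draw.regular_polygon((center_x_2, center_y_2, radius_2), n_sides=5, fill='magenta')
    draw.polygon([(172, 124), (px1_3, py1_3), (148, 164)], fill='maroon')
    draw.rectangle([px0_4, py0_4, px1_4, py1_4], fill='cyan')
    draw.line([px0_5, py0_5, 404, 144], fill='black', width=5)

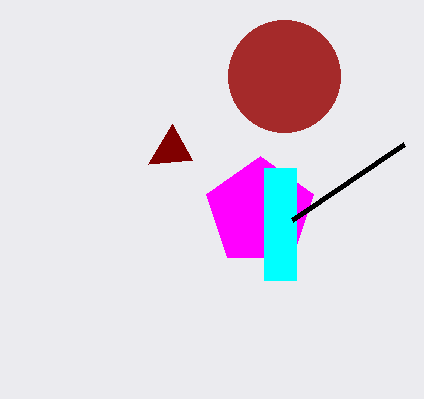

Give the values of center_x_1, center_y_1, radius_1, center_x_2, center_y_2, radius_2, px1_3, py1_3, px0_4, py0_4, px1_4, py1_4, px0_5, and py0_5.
center_x_1 = 284; center_y_1 = 76; radius_1 = 56; center_x_2 = 260; center_y_2 = 212; radius_2 = 56; px1_3 = 192; py1_3 = 160; px0_4 = 264; py0_4 = 168; px1_4 = 296; py1_4 = 280; px0_5 = 292; py0_5 = 220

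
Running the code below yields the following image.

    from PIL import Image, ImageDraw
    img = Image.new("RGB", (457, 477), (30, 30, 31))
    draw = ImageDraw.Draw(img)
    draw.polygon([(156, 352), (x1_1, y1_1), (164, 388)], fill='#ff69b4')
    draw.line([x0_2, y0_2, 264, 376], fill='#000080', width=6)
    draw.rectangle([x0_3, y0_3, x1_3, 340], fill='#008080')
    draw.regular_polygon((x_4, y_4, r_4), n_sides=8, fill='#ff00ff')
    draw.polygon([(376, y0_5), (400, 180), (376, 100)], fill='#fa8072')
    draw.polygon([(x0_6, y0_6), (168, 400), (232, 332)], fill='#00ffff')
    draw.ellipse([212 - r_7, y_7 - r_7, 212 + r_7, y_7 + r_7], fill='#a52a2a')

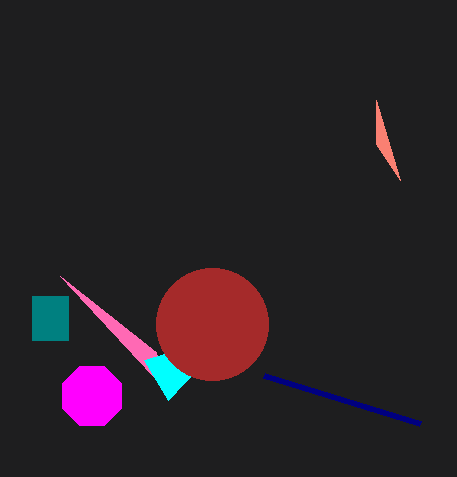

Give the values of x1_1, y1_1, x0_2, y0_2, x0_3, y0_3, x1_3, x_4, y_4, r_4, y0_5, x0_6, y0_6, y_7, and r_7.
x1_1 = 60
y1_1 = 276
x0_2 = 420
y0_2 = 424
x0_3 = 32
y0_3 = 296
x1_3 = 68
x_4 = 92
y_4 = 396
r_4 = 32
y0_5 = 144
x0_6 = 144
y0_6 = 360
y_7 = 324
r_7 = 56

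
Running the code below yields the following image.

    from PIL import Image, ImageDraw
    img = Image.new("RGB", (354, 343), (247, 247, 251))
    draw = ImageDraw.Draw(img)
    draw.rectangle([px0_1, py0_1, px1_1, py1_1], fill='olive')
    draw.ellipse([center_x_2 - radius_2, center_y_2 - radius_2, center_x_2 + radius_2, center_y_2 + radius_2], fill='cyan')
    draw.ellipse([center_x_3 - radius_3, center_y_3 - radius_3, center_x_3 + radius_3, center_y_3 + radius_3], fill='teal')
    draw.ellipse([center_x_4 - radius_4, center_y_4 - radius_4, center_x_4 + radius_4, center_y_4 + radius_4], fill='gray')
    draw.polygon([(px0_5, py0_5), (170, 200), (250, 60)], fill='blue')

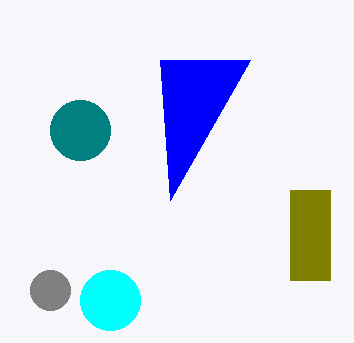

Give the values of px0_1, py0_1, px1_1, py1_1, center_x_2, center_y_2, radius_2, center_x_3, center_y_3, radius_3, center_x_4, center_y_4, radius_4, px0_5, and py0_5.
px0_1 = 290; py0_1 = 190; px1_1 = 330; py1_1 = 280; center_x_2 = 110; center_y_2 = 300; radius_2 = 30; center_x_3 = 80; center_y_3 = 130; radius_3 = 30; center_x_4 = 50; center_y_4 = 290; radius_4 = 20; px0_5 = 160; py0_5 = 60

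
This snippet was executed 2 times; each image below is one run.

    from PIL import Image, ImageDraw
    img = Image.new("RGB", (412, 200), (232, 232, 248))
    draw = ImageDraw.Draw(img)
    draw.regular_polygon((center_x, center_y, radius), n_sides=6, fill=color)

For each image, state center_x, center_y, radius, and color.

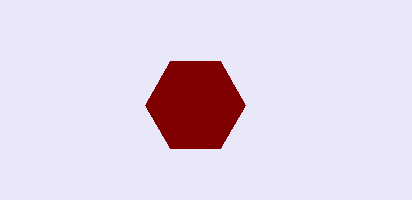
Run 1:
center_x = 195, center_y = 105, radius = 50, color = 'maroon'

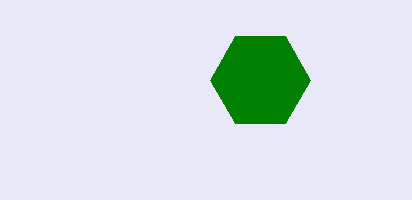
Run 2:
center_x = 260; center_y = 80; radius = 50; color = 'green'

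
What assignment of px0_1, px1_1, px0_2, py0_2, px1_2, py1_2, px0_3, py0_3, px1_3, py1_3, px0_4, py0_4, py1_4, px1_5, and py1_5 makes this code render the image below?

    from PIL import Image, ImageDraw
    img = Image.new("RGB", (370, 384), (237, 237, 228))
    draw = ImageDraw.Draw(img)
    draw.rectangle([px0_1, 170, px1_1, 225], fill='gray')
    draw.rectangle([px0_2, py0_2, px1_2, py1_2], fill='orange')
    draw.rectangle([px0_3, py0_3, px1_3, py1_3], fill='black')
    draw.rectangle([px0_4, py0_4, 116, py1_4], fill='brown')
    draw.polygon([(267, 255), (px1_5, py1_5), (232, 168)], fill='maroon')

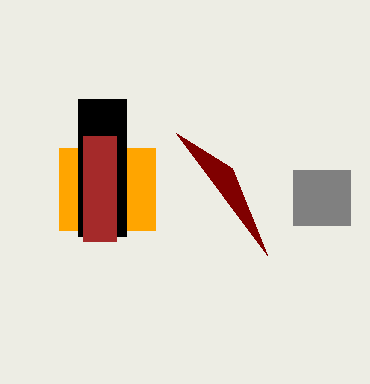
px0_1 = 293, px1_1 = 350, px0_2 = 59, py0_2 = 148, px1_2 = 155, py1_2 = 230, px0_3 = 78, py0_3 = 99, px1_3 = 126, py1_3 = 236, px0_4 = 83, py0_4 = 136, py1_4 = 241, px1_5 = 176, py1_5 = 133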